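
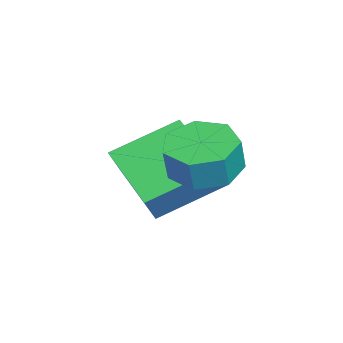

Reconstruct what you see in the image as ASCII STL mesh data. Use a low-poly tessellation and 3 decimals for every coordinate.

solid 
facet normal -0.257 0.089 -0.962
outer loop
vertex 4.705 -0.372 -2.922
vertex 3.773 -0.173 -2.655
vertex 4.523 0.458 -2.797
endloop
endfacet
facet normal 0.943 0.241 -0.229
outer loop
vertex 4.705 -0.372 -2.922
vertex 4.523 0.458 -2.797
vertex 4.979 -0.467 -1.892
endloop
endfacet
facet normal 0.943 0.241 -0.229
outer loop
vertex 4.979 -0.467 -1.892
vertex 4.523 0.458 -2.797
vertex 4.797 0.363 -1.767
endloop
endfacet
facet normal 0.257 -0.089 0.962
outer loop
vertex 4.979 -0.467 -1.892
vertex 4.797 0.363 -1.767
vertex 4.047 -0.267 -1.625
endloop
endfacet
facet normal -0.257 0.089 -0.962
outer loop
vertex 4.523 0.458 -2.797
vertex 3.773 -0.173 -2.655
vertex 3.776 0.813 -2.565
endloop
endfacet
facet normal 0.422 0.906 -0.029
outer loop
vertex 4.523 0.458 -2.797
vertex 3.776 0.813 -2.565
vertex 4.797 0.363 -1.767
endloop
endfacet
facet normal 0.422 0.906 -0.029
outer loop
vertex 4.797 0.363 -1.767
vertex 3.776 0.813 -2.565
vertex 4.05 0.718 -1.535
endloop
endfacet
facet normal 0.257 -0.089 0.962
outer loop
vertex 4.797 0.363 -1.767
vertex 4.05 0.718 -1.535
vertex 4.047 -0.267 -1.625
endloop
endfacet
facet normal -0.256 0.089 -0.963
outer loop
vertex 3.776 0.813 -2.565
vertex 3.773 -0.173 -2.655
vertex 3.026 0.426 -2.401
endloop
endfacet
facet normal -0.416 0.889 0.193
outer loop
vertex 3.776 0.813 -2.565
vertex 3.026 0.426 -2.401
vertex 4.05 0.718 -1.535
endloop
endfacet
facet normal -0.417 0.888 0.193
outer loop
vertex 4.05 0.718 -1.535
vertex 3.026 0.426 -2.401
vertex 3.301 0.331 -1.371
endloop
endfacet
facet normal 0.257 -0.089 0.962
outer loop
vertex 4.05 0.718 -1.535
vertex 3.301 0.331 -1.371
vertex 4.047 -0.267 -1.625
endloop
endfacet
facet normal -0.257 0.088 -0.963
outer loop
vertex 3.026 0.426 -2.401
vertex 3.773 -0.173 -2.655
vertex 2.839 -0.412 -2.428
endloop
endfacet
facet normal -0.942 0.201 0.270
outer loop
vertex 3.026 0.426 -2.401
vertex 2.839 -0.412 -2.428
vertex 3.301 0.331 -1.371
endloop
endfacet
facet normal -0.942 0.201 0.270
outer loop
vertex 3.301 0.331 -1.371
vertex 2.839 -0.412 -2.428
vertex 3.114 -0.507 -1.398
endloop
endfacet
facet normal 0.257 -0.088 0.962
outer loop
vertex 3.301 0.331 -1.371
vertex 3.114 -0.507 -1.398
vertex 4.047 -0.267 -1.625
endloop
endfacet
facet normal -0.257 0.088 -0.962
outer loop
vertex 2.839 -0.412 -2.428
vertex 3.773 -0.173 -2.655
vertex 3.355 -1.07 -2.626
endloop
endfacet
facet normal -0.757 -0.637 0.143
outer loop
vertex 2.839 -0.412 -2.428
vertex 3.355 -1.07 -2.626
vertex 3.114 -0.507 -1.398
endloop
endfacet
facet normal -0.757 -0.637 0.143
outer loop
vertex 3.114 -0.507 -1.398
vertex 3.355 -1.07 -2.626
vertex 3.629 -1.164 -1.596
endloop
endfacet
facet normal 0.257 -0.089 0.962
outer loop
vertex 3.114 -0.507 -1.398
vertex 3.629 -1.164 -1.596
vertex 4.047 -0.267 -1.625
endloop
endfacet
facet normal -0.257 0.089 -0.962
outer loop
vertex 3.355 -1.07 -2.626
vertex 3.773 -0.173 -2.655
vertex 4.185 -1.052 -2.846
endloop
endfacet
facet normal -0.002 -0.996 -0.090
outer loop
vertex 3.355 -1.07 -2.626
vertex 4.185 -1.052 -2.846
vertex 3.629 -1.164 -1.596
endloop
endfacet
facet normal -0.004 -0.996 -0.091
outer loop
vertex 3.629 -1.164 -1.596
vertex 4.185 -1.052 -2.846
vertex 4.46 -1.147 -1.816
endloop
endfacet
facet normal 0.257 -0.088 0.962
outer loop
vertex 3.629 -1.164 -1.596
vertex 4.46 -1.147 -1.816
vertex 4.047 -0.267 -1.625
endloop
endfacet
facet normal -0.257 0.089 -0.962
outer loop
vertex 4.185 -1.052 -2.846
vertex 3.773 -0.173 -2.655
vertex 4.705 -0.372 -2.922
endloop
endfacet
facet normal 0.754 -0.605 -0.257
outer loop
vertex 4.185 -1.052 -2.846
vertex 4.705 -0.372 -2.922
vertex 4.46 -1.147 -1.816
endloop
endfacet
facet normal 0.754 -0.604 -0.256
outer loop
vertex 4.46 -1.147 -1.816
vertex 4.705 -0.372 -2.922
vertex 4.979 -0.467 -1.892
endloop
endfacet
facet normal 0.257 -0.088 0.962
outer loop
vertex 4.46 -1.147 -1.816
vertex 4.979 -0.467 -1.892
vertex 4.047 -0.267 -1.625
endloop
endfacet
facet normal -0.581 0.141 -0.802
outer loop
vertex 1.544 -2.612 -4.202
vertex 0.753 -0.854 -3.32
vertex 3.034 -1.498 -5.086
endloop
endfacet
facet normal 0.373 -0.829 -0.417
outer loop
vertex 3.807 -1.686 -4.02
vertex 1.544 -2.612 -4.202
vertex 3.034 -1.498 -5.086
endloop
endfacet
facet normal -0.581 0.141 -0.802
outer loop
vertex 3.034 -1.498 -5.086
vertex 0.753 -0.854 -3.32
vertex 2.243 0.26 -4.204
endloop
endfacet
facet normal 0.723 0.541 -0.429
outer loop
vertex 2.243 0.26 -4.204
vertex 3.807 -1.686 -4.02
vertex 3.034 -1.498 -5.086
endloop
endfacet
facet normal -0.723 -0.541 0.429
outer loop
vertex 1.544 -2.612 -4.202
vertex 1.526 -1.042 -2.254
vertex 0.753 -0.854 -3.32
endloop
endfacet
facet normal 0.373 -0.829 -0.417
outer loop
vertex 2.317 -2.8 -3.136
vertex 1.544 -2.612 -4.202
vertex 3.807 -1.686 -4.02
endloop
endfacet
facet normal -0.723 -0.541 0.429
outer loop
vertex 2.317 -2.8 -3.136
vertex 1.526 -1.042 -2.254
vertex 1.544 -2.612 -4.202
endloop
endfacet
facet normal -0.373 0.829 0.417
outer loop
vertex 0.753 -0.854 -3.32
vertex 1.526 -1.042 -2.254
vertex 2.243 0.26 -4.204
endloop
endfacet
facet normal 0.723 0.541 -0.429
outer loop
vertex 3.016 0.072 -3.138
vertex 3.807 -1.686 -4.02
vertex 2.243 0.26 -4.204
endloop
endfacet
facet normal -0.373 0.829 0.417
outer loop
vertex 2.243 0.26 -4.204
vertex 1.526 -1.042 -2.254
vertex 3.016 0.072 -3.138
endloop
endfacet
facet normal 0.581 -0.141 0.802
outer loop
vertex 3.016 0.072 -3.138
vertex 2.317 -2.8 -3.136
vertex 3.807 -1.686 -4.02
endloop
endfacet
facet normal 0.581 -0.141 0.802
outer loop
vertex 1.526 -1.042 -2.254
vertex 2.317 -2.8 -3.136
vertex 3.016 0.072 -3.138
endloop
endfacet

endsolid


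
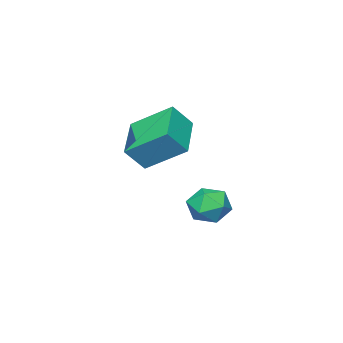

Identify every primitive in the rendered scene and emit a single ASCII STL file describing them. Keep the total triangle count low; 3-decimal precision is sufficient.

solid 
facet normal -0.582 0.293 -0.758
outer loop
vertex 2.527 -1.146 0.246
vertex 3.976 -0.082 -0.456
vertex 3.1 -2.584 -0.749
endloop
endfacet
facet normal -0.751 -0.551 0.364
outer loop
vertex 3.764 -2.918 0.116
vertex 2.527 -1.146 0.246
vertex 3.1 -2.584 -0.749
endloop
endfacet
facet normal -0.582 0.293 -0.758
outer loop
vertex 3.1 -2.584 -0.749
vertex 3.976 -0.082 -0.456
vertex 4.549 -1.52 -1.451
endloop
endfacet
facet normal 0.312 -0.781 -0.541
outer loop
vertex 4.549 -1.52 -1.451
vertex 3.764 -2.918 0.116
vertex 3.1 -2.584 -0.749
endloop
endfacet
facet normal -0.312 0.781 0.541
outer loop
vertex 2.527 -1.146 0.246
vertex 4.64 -0.416 0.409
vertex 3.976 -0.082 -0.456
endloop
endfacet
facet normal -0.751 -0.551 0.364
outer loop
vertex 3.191 -1.48 1.111
vertex 2.527 -1.146 0.246
vertex 3.764 -2.918 0.116
endloop
endfacet
facet normal -0.312 0.781 0.541
outer loop
vertex 3.191 -1.48 1.111
vertex 4.64 -0.416 0.409
vertex 2.527 -1.146 0.246
endloop
endfacet
facet normal 0.751 0.551 -0.364
outer loop
vertex 3.976 -0.082 -0.456
vertex 4.64 -0.416 0.409
vertex 4.549 -1.52 -1.451
endloop
endfacet
facet normal 0.312 -0.781 -0.541
outer loop
vertex 5.213 -1.854 -0.586
vertex 3.764 -2.918 0.116
vertex 4.549 -1.52 -1.451
endloop
endfacet
facet normal 0.751 0.551 -0.364
outer loop
vertex 4.549 -1.52 -1.451
vertex 4.64 -0.416 0.409
vertex 5.213 -1.854 -0.586
endloop
endfacet
facet normal 0.582 -0.293 0.758
outer loop
vertex 5.213 -1.854 -0.586
vertex 3.191 -1.48 1.111
vertex 3.764 -2.918 0.116
endloop
endfacet
facet normal 0.582 -0.293 0.758
outer loop
vertex 4.64 -0.416 0.409
vertex 3.191 -1.48 1.111
vertex 5.213 -1.854 -0.586
endloop
endfacet
facet normal -0.429 0.851 0.304
outer loop
vertex 0.999 -0.628 -4.163
vertex 1.143 -0.859 -3.312
vertex 1.759 -0.389 -3.758
endloop
endfacet
facet normal -0.117 0.936 -0.332
outer loop
vertex 0.999 -0.628 -4.163
vertex 1.759 -0.389 -3.758
vertex 1.776 -0.686 -4.601
endloop
endfacet
facet normal -0.407 0.468 -0.784
outer loop
vertex 0.999 -0.628 -4.163
vertex 1.776 -0.686 -4.601
vertex 1.17 -1.339 -4.676
endloop
endfacet
facet normal -0.899 0.093 -0.428
outer loop
vertex 0.999 -0.628 -4.163
vertex 1.17 -1.339 -4.676
vertex 0.779 -1.446 -3.879
endloop
endfacet
facet normal -0.912 0.330 0.244
outer loop
vertex 0.999 -0.628 -4.163
vertex 0.779 -1.446 -3.879
vertex 1.143 -0.859 -3.312
endloop
endfacet
facet normal 0.575 0.775 -0.262
outer loop
vertex 1.776 -0.686 -4.601
vertex 1.759 -0.389 -3.758
vertex 2.401 -0.954 -4.021
endloop
endfacet
facet normal 0.070 0.637 0.768
outer loop
vertex 1.759 -0.389 -3.758
vertex 1.143 -0.859 -3.312
vertex 2.01 -1.061 -3.224
endloop
endfacet
facet normal -0.712 -0.207 0.671
outer loop
vertex 1.143 -0.859 -3.312
vertex 0.779 -1.446 -3.879
vertex 1.404 -1.714 -3.299
endloop
endfacet
facet normal -0.691 -0.590 -0.418
outer loop
vertex 0.779 -1.446 -3.879
vertex 1.17 -1.339 -4.676
vertex 1.421 -2.011 -4.142
endloop
endfacet
facet normal 0.105 0.017 -0.994
outer loop
vertex 1.17 -1.339 -4.676
vertex 1.776 -0.686 -4.601
vertex 2.037 -1.541 -4.588
endloop
endfacet
facet normal 0.899 -0.093 0.428
outer loop
vertex 2.181 -1.772 -3.737
vertex 2.401 -0.954 -4.021
vertex 2.01 -1.061 -3.224
endloop
endfacet
facet normal 0.407 -0.468 0.784
outer loop
vertex 2.181 -1.772 -3.737
vertex 2.01 -1.061 -3.224
vertex 1.404 -1.714 -3.299
endloop
endfacet
facet normal 0.117 -0.936 0.332
outer loop
vertex 2.181 -1.772 -3.737
vertex 1.404 -1.714 -3.299
vertex 1.421 -2.011 -4.142
endloop
endfacet
facet normal 0.429 -0.851 -0.304
outer loop
vertex 2.181 -1.772 -3.737
vertex 1.421 -2.011 -4.142
vertex 2.037 -1.541 -4.588
endloop
endfacet
facet normal 0.912 -0.330 -0.244
outer loop
vertex 2.181 -1.772 -3.737
vertex 2.037 -1.541 -4.588
vertex 2.401 -0.954 -4.021
endloop
endfacet
facet normal 0.691 0.590 0.418
outer loop
vertex 2.01 -1.061 -3.224
vertex 2.401 -0.954 -4.021
vertex 1.759 -0.389 -3.758
endloop
endfacet
facet normal -0.105 -0.017 0.994
outer loop
vertex 1.404 -1.714 -3.299
vertex 2.01 -1.061 -3.224
vertex 1.143 -0.859 -3.312
endloop
endfacet
facet normal -0.575 -0.775 0.262
outer loop
vertex 1.421 -2.011 -4.142
vertex 1.404 -1.714 -3.299
vertex 0.779 -1.446 -3.879
endloop
endfacet
facet normal -0.070 -0.637 -0.768
outer loop
vertex 2.037 -1.541 -4.588
vertex 1.421 -2.011 -4.142
vertex 1.17 -1.339 -4.676
endloop
endfacet
facet normal 0.712 0.207 -0.671
outer loop
vertex 2.401 -0.954 -4.021
vertex 2.037 -1.541 -4.588
vertex 1.776 -0.686 -4.601
endloop
endfacet

endsolid


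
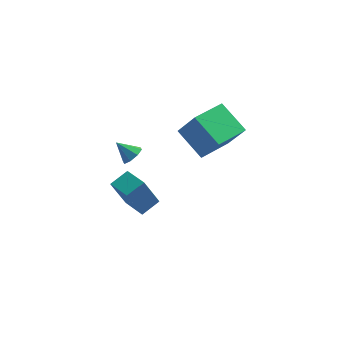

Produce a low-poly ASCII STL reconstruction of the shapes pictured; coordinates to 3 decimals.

solid 
facet normal -0.466 0.292 -0.835
outer loop
vertex 1.179 3.308 2.844
vertex 2.473 4.929 2.689
vertex 2.462 2.178 1.732
endloop
endfacet
facet normal -0.622 -0.780 0.075
outer loop
vertex 3.367 1.611 3.351
vertex 1.179 3.308 2.844
vertex 2.462 2.178 1.732
endloop
endfacet
facet normal -0.467 0.292 -0.835
outer loop
vertex 2.462 2.178 1.732
vertex 2.473 4.929 2.689
vertex 3.756 3.799 1.576
endloop
endfacet
facet normal 0.629 -0.554 -0.546
outer loop
vertex 3.756 3.799 1.576
vertex 3.367 1.611 3.351
vertex 2.462 2.178 1.732
endloop
endfacet
facet normal -0.629 0.554 0.546
outer loop
vertex 1.179 3.308 2.844
vertex 3.378 4.362 4.308
vertex 2.473 4.929 2.689
endloop
endfacet
facet normal -0.622 -0.780 0.075
outer loop
vertex 2.084 2.741 4.464
vertex 1.179 3.308 2.844
vertex 3.367 1.611 3.351
endloop
endfacet
facet normal -0.629 0.554 0.545
outer loop
vertex 2.084 2.741 4.464
vertex 3.378 4.362 4.308
vertex 1.179 3.308 2.844
endloop
endfacet
facet normal 0.622 0.780 -0.075
outer loop
vertex 2.473 4.929 2.689
vertex 3.378 4.362 4.308
vertex 3.756 3.799 1.576
endloop
endfacet
facet normal 0.629 -0.554 -0.545
outer loop
vertex 4.661 3.232 3.196
vertex 3.367 1.611 3.351
vertex 3.756 3.799 1.576
endloop
endfacet
facet normal 0.622 0.780 -0.075
outer loop
vertex 3.756 3.799 1.576
vertex 3.378 4.362 4.308
vertex 4.661 3.232 3.196
endloop
endfacet
facet normal 0.466 -0.293 0.835
outer loop
vertex 4.661 3.232 3.196
vertex 2.084 2.741 4.464
vertex 3.367 1.611 3.351
endloop
endfacet
facet normal 0.466 -0.292 0.835
outer loop
vertex 3.378 4.362 4.308
vertex 2.084 2.741 4.464
vertex 4.661 3.232 3.196
endloop
endfacet
facet normal -0.686 -0.616 -0.387
outer loop
vertex -1.438 2.709 -2.163
vertex -2.432 3.946 -2.37
vertex -0.672 3.016 -4.007
endloop
endfacet
facet normal 0.621 -0.773 0.129
outer loop
vertex 0.172 3.774 -3.53
vertex -1.438 2.709 -2.163
vertex -0.672 3.016 -4.007
endloop
endfacet
facet normal -0.686 -0.616 -0.387
outer loop
vertex -0.672 3.016 -4.007
vertex -2.432 3.946 -2.37
vertex -1.666 4.253 -4.214
endloop
endfacet
facet normal 0.379 0.152 -0.913
outer loop
vertex -1.666 4.253 -4.214
vertex 0.172 3.774 -3.53
vertex -0.672 3.016 -4.007
endloop
endfacet
facet normal -0.379 -0.152 0.913
outer loop
vertex -1.438 2.709 -2.163
vertex -1.588 4.704 -1.893
vertex -2.432 3.946 -2.37
endloop
endfacet
facet normal 0.621 -0.773 0.129
outer loop
vertex -0.594 3.467 -1.686
vertex -1.438 2.709 -2.163
vertex 0.172 3.774 -3.53
endloop
endfacet
facet normal -0.379 -0.152 0.913
outer loop
vertex -0.594 3.467 -1.686
vertex -1.588 4.704 -1.893
vertex -1.438 2.709 -2.163
endloop
endfacet
facet normal -0.621 0.773 -0.129
outer loop
vertex -2.432 3.946 -2.37
vertex -1.588 4.704 -1.893
vertex -1.666 4.253 -4.214
endloop
endfacet
facet normal 0.379 0.152 -0.913
outer loop
vertex -0.822 5.011 -3.737
vertex 0.172 3.774 -3.53
vertex -1.666 4.253 -4.214
endloop
endfacet
facet normal -0.621 0.773 -0.129
outer loop
vertex -1.666 4.253 -4.214
vertex -1.588 4.704 -1.893
vertex -0.822 5.011 -3.737
endloop
endfacet
facet normal 0.686 0.616 0.387
outer loop
vertex -0.822 5.011 -3.737
vertex -0.594 3.467 -1.686
vertex 0.172 3.774 -3.53
endloop
endfacet
facet normal 0.686 0.616 0.387
outer loop
vertex -1.588 4.704 -1.893
vertex -0.594 3.467 -1.686
vertex -0.822 5.011 -3.737
endloop
endfacet
facet normal 0.707 -0.189 -0.682
outer loop
vertex -0.537 1.785 2.566
vertex -1.009 1.718 2.095
vertex -0.645 2.228 2.331
endloop
endfacet
facet normal 0.272 0.502 0.821
outer loop
vertex -0.537 1.785 2.566
vertex -0.645 2.228 2.331
vertex -1.851 1.942 2.905
endloop
endfacet
facet normal 0.707 -0.189 -0.681
outer loop
vertex -0.645 2.228 2.331
vertex -1.009 1.718 2.095
vertex -0.966 2.372 1.958
endloop
endfacet
facet normal -0.035 0.922 0.386
outer loop
vertex -0.645 2.228 2.331
vertex -0.966 2.372 1.958
vertex -1.851 1.942 2.905
endloop
endfacet
facet normal 0.708 -0.189 -0.681
outer loop
vertex -0.966 2.372 1.958
vertex -1.009 1.718 2.095
vertex -1.312 2.132 1.665
endloop
endfacet
facet normal -0.513 0.853 -0.092
outer loop
vertex -0.966 2.372 1.958
vertex -1.312 2.132 1.665
vertex -1.851 1.942 2.905
endloop
endfacet
facet normal 0.708 -0.189 -0.681
outer loop
vertex -1.312 2.132 1.665
vertex -1.009 1.718 2.095
vertex -1.48 1.65 1.624
endloop
endfacet
facet normal -0.882 0.336 -0.332
outer loop
vertex -1.312 2.132 1.665
vertex -1.48 1.65 1.624
vertex -1.851 1.942 2.905
endloop
endfacet
facet normal 0.708 -0.190 -0.680
outer loop
vertex -1.48 1.65 1.624
vertex -1.009 1.718 2.095
vertex -1.373 1.207 1.859
endloop
endfacet
facet normal -0.925 -0.326 -0.194
outer loop
vertex -1.48 1.65 1.624
vertex -1.373 1.207 1.859
vertex -1.851 1.942 2.905
endloop
endfacet
facet normal 0.707 -0.189 -0.681
outer loop
vertex -1.373 1.207 1.859
vertex -1.009 1.718 2.095
vertex -1.052 1.063 2.232
endloop
endfacet
facet normal -0.618 -0.748 0.243
outer loop
vertex -1.373 1.207 1.859
vertex -1.052 1.063 2.232
vertex -1.851 1.942 2.905
endloop
endfacet
facet normal 0.708 -0.189 -0.681
outer loop
vertex -1.052 1.063 2.232
vertex -1.009 1.718 2.095
vertex -0.706 1.303 2.525
endloop
endfacet
facet normal -0.140 -0.679 0.721
outer loop
vertex -1.052 1.063 2.232
vertex -0.706 1.303 2.525
vertex -1.851 1.942 2.905
endloop
endfacet
facet normal 0.707 -0.190 -0.681
outer loop
vertex -0.706 1.303 2.525
vertex -1.009 1.718 2.095
vertex -0.537 1.785 2.566
endloop
endfacet
facet normal 0.228 -0.162 0.960
outer loop
vertex -0.706 1.303 2.525
vertex -0.537 1.785 2.566
vertex -1.851 1.942 2.905
endloop
endfacet

endsolid


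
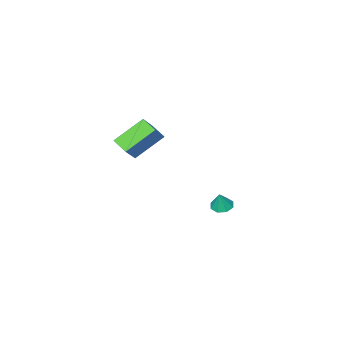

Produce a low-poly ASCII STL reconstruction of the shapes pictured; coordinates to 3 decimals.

solid 
facet normal -0.636 -0.294 -0.713
outer loop
vertex 1.405 -3.054 3.922
vertex 1.382 -2.058 3.532
vertex 3.017 -3.506 2.671
endloop
endfacet
facet normal 0.022 -0.931 0.364
outer loop
vertex 3.978 -3.062 3.748
vertex 1.405 -3.054 3.922
vertex 3.017 -3.506 2.671
endloop
endfacet
facet normal -0.636 -0.294 -0.713
outer loop
vertex 3.017 -3.506 2.671
vertex 1.382 -2.058 3.532
vertex 2.994 -2.51 2.281
endloop
endfacet
facet normal 0.771 -0.217 -0.599
outer loop
vertex 2.994 -2.51 2.281
vertex 3.978 -3.062 3.748
vertex 3.017 -3.506 2.671
endloop
endfacet
facet normal -0.771 0.217 0.599
outer loop
vertex 1.405 -3.054 3.922
vertex 2.343 -1.614 4.609
vertex 1.382 -2.058 3.532
endloop
endfacet
facet normal 0.022 -0.931 0.364
outer loop
vertex 2.366 -2.61 4.999
vertex 1.405 -3.054 3.922
vertex 3.978 -3.062 3.748
endloop
endfacet
facet normal -0.771 0.217 0.599
outer loop
vertex 2.366 -2.61 4.999
vertex 2.343 -1.614 4.609
vertex 1.405 -3.054 3.922
endloop
endfacet
facet normal -0.022 0.931 -0.364
outer loop
vertex 1.382 -2.058 3.532
vertex 2.343 -1.614 4.609
vertex 2.994 -2.51 2.281
endloop
endfacet
facet normal 0.771 -0.217 -0.599
outer loop
vertex 3.955 -2.066 3.358
vertex 3.978 -3.062 3.748
vertex 2.994 -2.51 2.281
endloop
endfacet
facet normal -0.022 0.931 -0.364
outer loop
vertex 2.994 -2.51 2.281
vertex 2.343 -1.614 4.609
vertex 3.955 -2.066 3.358
endloop
endfacet
facet normal 0.636 0.294 0.713
outer loop
vertex 3.955 -2.066 3.358
vertex 2.366 -2.61 4.999
vertex 3.978 -3.062 3.748
endloop
endfacet
facet normal 0.636 0.294 0.713
outer loop
vertex 2.343 -1.614 4.609
vertex 2.366 -2.61 4.999
vertex 3.955 -2.066 3.358
endloop
endfacet
facet normal -0.290 -0.140 -0.947
outer loop
vertex -2.409 -2.138 -4.038
vertex -2.988 -2.422 -3.819
vertex -2.79 -1.789 -3.973
endloop
endfacet
facet normal 0.681 0.708 0.190
outer loop
vertex -2.409 -2.138 -4.038
vertex -2.79 -1.789 -3.973
vertex -2.652 -2.258 -2.721
endloop
endfacet
facet normal -0.287 -0.141 -0.947
outer loop
vertex -2.79 -1.789 -3.973
vertex -2.988 -2.422 -3.819
vertex -3.287 -1.811 -3.819
endloop
endfacet
facet normal 0.065 0.937 0.344
outer loop
vertex -2.79 -1.789 -3.973
vertex -3.287 -1.811 -3.819
vertex -2.652 -2.258 -2.721
endloop
endfacet
facet normal -0.290 -0.142 -0.947
outer loop
vertex -3.287 -1.811 -3.819
vertex -2.988 -2.422 -3.819
vertex -3.608 -2.19 -3.664
endloop
endfacet
facet normal -0.505 0.657 0.560
outer loop
vertex -3.287 -1.811 -3.819
vertex -3.608 -2.19 -3.664
vertex -2.652 -2.258 -2.721
endloop
endfacet
facet normal -0.289 -0.139 -0.947
outer loop
vertex -3.608 -2.19 -3.664
vertex -2.988 -2.422 -3.819
vertex -3.566 -2.705 -3.601
endloop
endfacet
facet normal -0.701 0.030 0.713
outer loop
vertex -3.608 -2.19 -3.664
vertex -3.566 -2.705 -3.601
vertex -2.652 -2.258 -2.721
endloop
endfacet
facet normal -0.288 -0.141 -0.947
outer loop
vertex -3.566 -2.705 -3.601
vertex -2.988 -2.422 -3.819
vertex -3.185 -3.054 -3.665
endloop
endfacet
facet normal -0.405 -0.573 0.712
outer loop
vertex -3.566 -2.705 -3.601
vertex -3.185 -3.054 -3.665
vertex -2.652 -2.258 -2.721
endloop
endfacet
facet normal -0.289 -0.141 -0.947
outer loop
vertex -3.185 -3.054 -3.665
vertex -2.988 -2.422 -3.819
vertex -2.688 -3.032 -3.82
endloop
endfacet
facet normal 0.210 -0.803 0.558
outer loop
vertex -3.185 -3.054 -3.665
vertex -2.688 -3.032 -3.82
vertex -2.652 -2.258 -2.721
endloop
endfacet
facet normal -0.289 -0.140 -0.947
outer loop
vertex -2.688 -3.032 -3.82
vertex -2.988 -2.422 -3.819
vertex -2.367 -2.653 -3.974
endloop
endfacet
facet normal 0.781 -0.522 0.342
outer loop
vertex -2.688 -3.032 -3.82
vertex -2.367 -2.653 -3.974
vertex -2.652 -2.258 -2.721
endloop
endfacet
facet normal -0.289 -0.141 -0.947
outer loop
vertex -2.367 -2.653 -3.974
vertex -2.988 -2.422 -3.819
vertex -2.409 -2.138 -4.038
endloop
endfacet
facet normal 0.976 0.103 0.190
outer loop
vertex -2.367 -2.653 -3.974
vertex -2.409 -2.138 -4.038
vertex -2.652 -2.258 -2.721
endloop
endfacet

endsolid


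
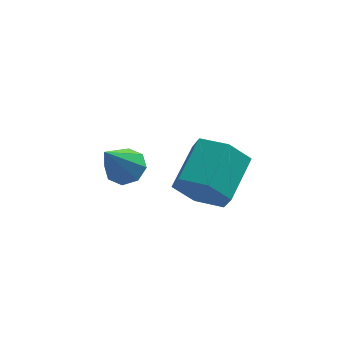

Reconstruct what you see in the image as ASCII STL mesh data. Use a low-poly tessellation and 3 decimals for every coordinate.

solid 
facet normal -0.434 -0.808 -0.399
outer loop
vertex 0.816 -1.255 1.791
vertex 0.075 -1.245 2.577
vertex -0.101 -0.699 1.662
endloop
endfacet
facet normal 0.302 0.287 -0.909
outer loop
vertex 0.816 -1.255 1.791
vertex -0.101 -0.699 1.662
vertex 1.605 0.216 2.517
endloop
endfacet
facet normal 0.302 0.287 -0.909
outer loop
vertex 1.605 0.216 2.517
vertex -0.101 -0.699 1.662
vertex 0.689 0.772 2.388
endloop
endfacet
facet normal 0.434 0.808 0.399
outer loop
vertex 1.605 0.216 2.517
vertex 0.689 0.772 2.388
vertex 0.865 0.225 3.303
endloop
endfacet
facet normal -0.434 -0.808 -0.399
outer loop
vertex -0.101 -0.699 1.662
vertex 0.075 -1.245 2.577
vertex -0.842 -0.689 2.448
endloop
endfacet
facet normal -0.584 0.589 -0.558
outer loop
vertex -0.101 -0.699 1.662
vertex -0.842 -0.689 2.448
vertex 0.689 0.772 2.388
endloop
endfacet
facet normal -0.584 0.589 -0.558
outer loop
vertex 0.689 0.772 2.388
vertex -0.842 -0.689 2.448
vertex -0.052 0.781 3.174
endloop
endfacet
facet normal 0.434 0.808 0.399
outer loop
vertex 0.689 0.772 2.388
vertex -0.052 0.781 3.174
vertex 0.865 0.225 3.303
endloop
endfacet
facet normal -0.434 -0.808 -0.399
outer loop
vertex -0.842 -0.689 2.448
vertex 0.075 -1.245 2.577
vertex -0.665 -1.236 3.363
endloop
endfacet
facet normal -0.886 0.302 0.352
outer loop
vertex -0.842 -0.689 2.448
vertex -0.665 -1.236 3.363
vertex -0.052 0.781 3.174
endloop
endfacet
facet normal -0.886 0.302 0.351
outer loop
vertex -0.052 0.781 3.174
vertex -0.665 -1.236 3.363
vertex 0.124 0.235 4.089
endloop
endfacet
facet normal 0.434 0.808 0.399
outer loop
vertex -0.052 0.781 3.174
vertex 0.124 0.235 4.089
vertex 0.865 0.225 3.303
endloop
endfacet
facet normal -0.434 -0.808 -0.399
outer loop
vertex -0.665 -1.236 3.363
vertex 0.075 -1.245 2.577
vertex 0.251 -1.792 3.492
endloop
endfacet
facet normal -0.302 -0.287 0.909
outer loop
vertex -0.665 -1.236 3.363
vertex 0.251 -1.792 3.492
vertex 0.124 0.235 4.089
endloop
endfacet
facet normal -0.302 -0.287 0.909
outer loop
vertex 0.124 0.235 4.089
vertex 0.251 -1.792 3.492
vertex 1.041 -0.321 4.218
endloop
endfacet
facet normal 0.434 0.808 0.399
outer loop
vertex 0.124 0.235 4.089
vertex 1.041 -0.321 4.218
vertex 0.865 0.225 3.303
endloop
endfacet
facet normal -0.434 -0.808 -0.399
outer loop
vertex 0.251 -1.792 3.492
vertex 0.075 -1.245 2.577
vertex 0.992 -1.801 2.706
endloop
endfacet
facet normal 0.585 -0.589 0.558
outer loop
vertex 0.251 -1.792 3.492
vertex 0.992 -1.801 2.706
vertex 1.041 -0.321 4.218
endloop
endfacet
facet normal 0.584 -0.589 0.558
outer loop
vertex 1.041 -0.321 4.218
vertex 0.992 -1.801 2.706
vertex 1.782 -0.331 3.432
endloop
endfacet
facet normal 0.434 0.808 0.399
outer loop
vertex 1.041 -0.321 4.218
vertex 1.782 -0.331 3.432
vertex 0.865 0.225 3.303
endloop
endfacet
facet normal -0.434 -0.808 -0.399
outer loop
vertex 0.992 -1.801 2.706
vertex 0.075 -1.245 2.577
vertex 0.816 -1.255 1.791
endloop
endfacet
facet normal 0.886 -0.303 -0.351
outer loop
vertex 0.992 -1.801 2.706
vertex 0.816 -1.255 1.791
vertex 1.782 -0.331 3.432
endloop
endfacet
facet normal 0.886 -0.302 -0.352
outer loop
vertex 1.782 -0.331 3.432
vertex 0.816 -1.255 1.791
vertex 1.605 0.216 2.517
endloop
endfacet
facet normal 0.434 0.808 0.399
outer loop
vertex 1.782 -0.331 3.432
vertex 1.605 0.216 2.517
vertex 0.865 0.225 3.303
endloop
endfacet
facet normal 0.347 0.451 -0.822
outer loop
vertex -1.472 2.882 0.179
vertex -2.198 3.151 0.02
vertex -1.579 3.422 0.43
endloop
endfacet
facet normal 0.759 -0.145 0.635
outer loop
vertex -1.472 2.882 0.179
vertex -1.579 3.422 0.43
vertex -2.942 2.189 1.78
endloop
endfacet
facet normal 0.348 0.450 -0.823
outer loop
vertex -1.579 3.422 0.43
vertex -2.198 3.151 0.02
vertex -2.048 3.803 0.44
endloop
endfacet
facet normal 0.386 0.454 0.804
outer loop
vertex -1.579 3.422 0.43
vertex -2.048 3.803 0.44
vertex -2.942 2.189 1.78
endloop
endfacet
facet normal 0.349 0.449 -0.822
outer loop
vertex -2.048 3.803 0.44
vertex -2.198 3.151 0.02
vertex -2.604 3.803 0.204
endloop
endfacet
facet normal -0.279 0.700 0.657
outer loop
vertex -2.048 3.803 0.44
vertex -2.604 3.803 0.204
vertex -2.942 2.189 1.78
endloop
endfacet
facet normal 0.348 0.449 -0.823
outer loop
vertex -2.604 3.803 0.204
vertex -2.198 3.151 0.02
vertex -2.923 3.421 -0.139
endloop
endfacet
facet normal -0.846 0.453 0.282
outer loop
vertex -2.604 3.803 0.204
vertex -2.923 3.421 -0.139
vertex -2.942 2.189 1.78
endloop
endfacet
facet normal 0.348 0.450 -0.822
outer loop
vertex -2.923 3.421 -0.139
vertex -2.198 3.151 0.02
vertex -2.817 2.881 -0.39
endloop
endfacet
facet normal -0.984 -0.145 -0.103
outer loop
vertex -2.923 3.421 -0.139
vertex -2.817 2.881 -0.39
vertex -2.942 2.189 1.78
endloop
endfacet
facet normal 0.348 0.450 -0.822
outer loop
vertex -2.817 2.881 -0.39
vertex -2.198 3.151 0.02
vertex -2.348 2.5 -0.4
endloop
endfacet
facet normal -0.610 -0.744 -0.272
outer loop
vertex -2.817 2.881 -0.39
vertex -2.348 2.5 -0.4
vertex -2.942 2.189 1.78
endloop
endfacet
facet normal 0.347 0.451 -0.822
outer loop
vertex -2.348 2.5 -0.4
vertex -2.198 3.151 0.02
vertex -1.791 2.5 -0.165
endloop
endfacet
facet normal 0.053 -0.990 -0.127
outer loop
vertex -2.348 2.5 -0.4
vertex -1.791 2.5 -0.165
vertex -2.942 2.189 1.78
endloop
endfacet
facet normal 0.347 0.451 -0.822
outer loop
vertex -1.791 2.5 -0.165
vertex -2.198 3.151 0.02
vertex -1.472 2.882 0.179
endloop
endfacet
facet normal 0.621 -0.743 0.249
outer loop
vertex -1.791 2.5 -0.165
vertex -1.472 2.882 0.179
vertex -2.942 2.189 1.78
endloop
endfacet

endsolid


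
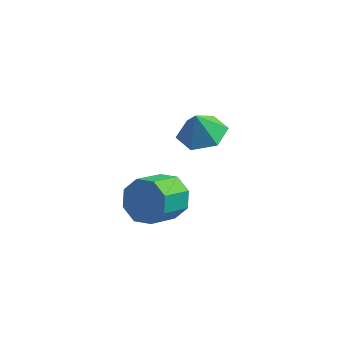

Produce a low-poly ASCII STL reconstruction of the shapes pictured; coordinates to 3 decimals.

solid 
facet normal 0.197 0.117 -0.973
outer loop
vertex 0.941 3.279 -2.572
vertex 0.2 3.916 -2.645
vertex 1.1 4.234 -2.425
endloop
endfacet
facet normal 0.652 -0.220 0.725
outer loop
vertex 0.941 3.279 -2.572
vertex 1.1 4.234 -2.425
vertex -0.02 3.784 -1.555
endloop
endfacet
facet normal 0.197 0.117 -0.973
outer loop
vertex 1.1 4.234 -2.425
vertex 0.2 3.916 -2.645
vertex 0.359 4.871 -2.498
endloop
endfacet
facet normal 0.379 0.528 0.760
outer loop
vertex 1.1 4.234 -2.425
vertex 0.359 4.871 -2.498
vertex -0.02 3.784 -1.555
endloop
endfacet
facet normal 0.198 0.117 -0.973
outer loop
vertex 0.359 4.871 -2.498
vertex 0.2 3.916 -2.645
vertex -0.541 4.553 -2.719
endloop
endfacet
facet normal -0.392 0.677 0.623
outer loop
vertex 0.359 4.871 -2.498
vertex -0.541 4.553 -2.719
vertex -0.02 3.784 -1.555
endloop
endfacet
facet normal 0.198 0.117 -0.973
outer loop
vertex -0.541 4.553 -2.719
vertex 0.2 3.916 -2.645
vertex -0.7 3.597 -2.866
endloop
endfacet
facet normal -0.889 0.079 0.450
outer loop
vertex -0.541 4.553 -2.719
vertex -0.7 3.597 -2.866
vertex -0.02 3.784 -1.555
endloop
endfacet
facet normal 0.198 0.117 -0.973
outer loop
vertex -0.7 3.597 -2.866
vertex 0.2 3.916 -2.645
vertex 0.041 2.96 -2.792
endloop
endfacet
facet normal -0.617 -0.669 0.415
outer loop
vertex -0.7 3.597 -2.866
vertex 0.041 2.96 -2.792
vertex -0.02 3.784 -1.555
endloop
endfacet
facet normal 0.196 0.117 -0.973
outer loop
vertex 0.041 2.96 -2.792
vertex 0.2 3.916 -2.645
vertex 0.941 3.279 -2.572
endloop
endfacet
facet normal 0.155 -0.819 0.553
outer loop
vertex 0.041 2.96 -2.792
vertex 0.941 3.279 -2.572
vertex -0.02 3.784 -1.555
endloop
endfacet
facet normal 0.357 0.788 -0.501
outer loop
vertex 0.687 0.273 -3.344
vertex -0.15 0.676 -3.306
vertex 0.606 0.678 -2.765
endloop
endfacet
facet normal 0.928 -0.232 0.292
outer loop
vertex 0.687 0.273 -3.344
vertex 0.606 0.678 -2.765
vertex 0.168 -0.878 -2.612
endloop
endfacet
facet normal 0.927 -0.232 0.294
outer loop
vertex 0.168 -0.878 -2.612
vertex 0.606 0.678 -2.765
vertex 0.086 -0.473 -2.033
endloop
endfacet
facet normal -0.356 -0.789 0.501
outer loop
vertex 0.168 -0.878 -2.612
vertex 0.086 -0.473 -2.033
vertex -0.67 -0.476 -2.574
endloop
endfacet
facet normal 0.356 0.789 -0.501
outer loop
vertex 0.606 0.678 -2.765
vertex -0.15 0.676 -3.306
vertex 0.082 1.082 -2.502
endloop
endfacet
facet normal 0.576 0.237 0.782
outer loop
vertex 0.606 0.678 -2.765
vertex 0.082 1.082 -2.502
vertex 0.086 -0.473 -2.033
endloop
endfacet
facet normal 0.576 0.237 0.782
outer loop
vertex 0.086 -0.473 -2.033
vertex 0.082 1.082 -2.502
vertex -0.438 -0.069 -1.77
endloop
endfacet
facet normal -0.356 -0.788 0.502
outer loop
vertex 0.086 -0.473 -2.033
vertex -0.438 -0.069 -1.77
vertex -0.67 -0.476 -2.574
endloop
endfacet
facet normal 0.357 0.788 -0.501
outer loop
vertex 0.082 1.082 -2.502
vertex -0.15 0.676 -3.306
vertex -0.578 1.248 -2.711
endloop
endfacet
facet normal -0.115 0.569 0.814
outer loop
vertex 0.082 1.082 -2.502
vertex -0.578 1.248 -2.711
vertex -0.438 -0.069 -1.77
endloop
endfacet
facet normal -0.115 0.569 0.814
outer loop
vertex -0.438 -0.069 -1.77
vertex -0.578 1.248 -2.711
vertex -1.098 0.096 -1.979
endloop
endfacet
facet normal -0.356 -0.788 0.502
outer loop
vertex -0.438 -0.069 -1.77
vertex -1.098 0.096 -1.979
vertex -0.67 -0.476 -2.574
endloop
endfacet
facet normal 0.355 0.788 -0.502
outer loop
vertex -0.578 1.248 -2.711
vertex -0.15 0.676 -3.306
vertex -0.988 1.078 -3.268
endloop
endfacet
facet normal -0.736 0.567 0.369
outer loop
vertex -0.578 1.248 -2.711
vertex -0.988 1.078 -3.268
vertex -1.098 0.096 -1.979
endloop
endfacet
facet normal -0.737 0.567 0.369
outer loop
vertex -1.098 0.096 -1.979
vertex -0.988 1.078 -3.268
vertex -1.507 -0.073 -2.536
endloop
endfacet
facet normal -0.357 -0.788 0.501
outer loop
vertex -1.098 0.096 -1.979
vertex -1.507 -0.073 -2.536
vertex -0.67 -0.476 -2.574
endloop
endfacet
facet normal 0.356 0.789 -0.501
outer loop
vertex -0.988 1.078 -3.268
vertex -0.15 0.676 -3.306
vertex -0.906 0.673 -3.847
endloop
endfacet
facet normal -0.928 0.232 -0.293
outer loop
vertex -0.988 1.078 -3.268
vertex -0.906 0.673 -3.847
vertex -1.507 -0.073 -2.536
endloop
endfacet
facet normal -0.927 0.233 -0.293
outer loop
vertex -1.507 -0.073 -2.536
vertex -0.906 0.673 -3.847
vertex -1.426 -0.478 -3.115
endloop
endfacet
facet normal -0.357 -0.788 0.501
outer loop
vertex -1.507 -0.073 -2.536
vertex -1.426 -0.478 -3.115
vertex -0.67 -0.476 -2.574
endloop
endfacet
facet normal 0.356 0.788 -0.502
outer loop
vertex -0.906 0.673 -3.847
vertex -0.15 0.676 -3.306
vertex -0.382 0.269 -4.11
endloop
endfacet
facet normal -0.576 -0.237 -0.782
outer loop
vertex -0.906 0.673 -3.847
vertex -0.382 0.269 -4.11
vertex -1.426 -0.478 -3.115
endloop
endfacet
facet normal -0.576 -0.237 -0.782
outer loop
vertex -1.426 -0.478 -3.115
vertex -0.382 0.269 -4.11
vertex -0.902 -0.882 -3.378
endloop
endfacet
facet normal -0.356 -0.789 0.501
outer loop
vertex -1.426 -0.478 -3.115
vertex -0.902 -0.882 -3.378
vertex -0.67 -0.476 -2.574
endloop
endfacet
facet normal 0.356 0.788 -0.502
outer loop
vertex -0.382 0.269 -4.11
vertex -0.15 0.676 -3.306
vertex 0.278 0.104 -3.901
endloop
endfacet
facet normal 0.115 -0.570 -0.814
outer loop
vertex -0.382 0.269 -4.11
vertex 0.278 0.104 -3.901
vertex -0.902 -0.882 -3.378
endloop
endfacet
facet normal 0.115 -0.569 -0.814
outer loop
vertex -0.902 -0.882 -3.378
vertex 0.278 0.104 -3.901
vertex -0.242 -1.048 -3.169
endloop
endfacet
facet normal -0.357 -0.788 0.501
outer loop
vertex -0.902 -0.882 -3.378
vertex -0.242 -1.048 -3.169
vertex -0.67 -0.476 -2.574
endloop
endfacet
facet normal 0.357 0.788 -0.501
outer loop
vertex 0.278 0.104 -3.901
vertex -0.15 0.676 -3.306
vertex 0.687 0.273 -3.344
endloop
endfacet
facet normal 0.737 -0.567 -0.369
outer loop
vertex 0.278 0.104 -3.901
vertex 0.687 0.273 -3.344
vertex -0.242 -1.048 -3.169
endloop
endfacet
facet normal 0.737 -0.567 -0.369
outer loop
vertex -0.242 -1.048 -3.169
vertex 0.687 0.273 -3.344
vertex 0.168 -0.878 -2.612
endloop
endfacet
facet normal -0.355 -0.788 0.502
outer loop
vertex -0.242 -1.048 -3.169
vertex 0.168 -0.878 -2.612
vertex -0.67 -0.476 -2.574
endloop
endfacet

endsolid


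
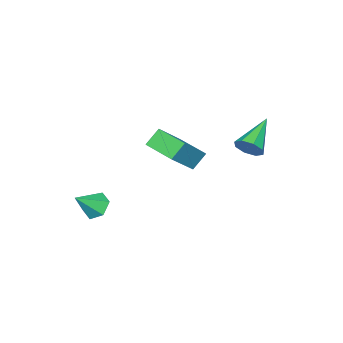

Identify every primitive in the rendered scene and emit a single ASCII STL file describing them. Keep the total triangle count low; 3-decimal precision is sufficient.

solid 
facet normal -0.715 0.235 -0.658
outer loop
vertex 1.018 -2.623 -2.43
vertex 0.439 -2.696 -1.827
vertex 0.81 -1.955 -1.966
endloop
endfacet
facet normal 0.894 0.408 -0.187
outer loop
vertex 1.018 -2.623 -2.43
vertex 0.81 -1.955 -1.966
vertex 1.561 -3.064 -0.793
endloop
endfacet
facet normal -0.715 0.235 -0.658
outer loop
vertex 0.81 -1.955 -1.966
vertex 0.439 -2.696 -1.827
vertex 0.23 -2.028 -1.362
endloop
endfacet
facet normal 0.402 0.780 0.480
outer loop
vertex 0.81 -1.955 -1.966
vertex 0.23 -2.028 -1.362
vertex 1.561 -3.064 -0.793
endloop
endfacet
facet normal -0.715 0.235 -0.659
outer loop
vertex 0.23 -2.028 -1.362
vertex 0.439 -2.696 -1.827
vertex -0.141 -2.768 -1.223
endloop
endfacet
facet normal -0.191 0.273 0.943
outer loop
vertex 0.23 -2.028 -1.362
vertex -0.141 -2.768 -1.223
vertex 1.561 -3.064 -0.793
endloop
endfacet
facet normal -0.715 0.235 -0.659
outer loop
vertex -0.141 -2.768 -1.223
vertex 0.439 -2.696 -1.827
vertex 0.068 -3.436 -1.688
endloop
endfacet
facet normal -0.292 -0.606 0.740
outer loop
vertex -0.141 -2.768 -1.223
vertex 0.068 -3.436 -1.688
vertex 1.561 -3.064 -0.793
endloop
endfacet
facet normal -0.715 0.235 -0.658
outer loop
vertex 0.068 -3.436 -1.688
vertex 0.439 -2.696 -1.827
vertex 0.647 -3.364 -2.292
endloop
endfacet
facet normal 0.199 -0.977 0.074
outer loop
vertex 0.068 -3.436 -1.688
vertex 0.647 -3.364 -2.292
vertex 1.561 -3.064 -0.793
endloop
endfacet
facet normal -0.715 0.235 -0.658
outer loop
vertex 0.647 -3.364 -2.292
vertex 0.439 -2.696 -1.827
vertex 1.018 -2.623 -2.43
endloop
endfacet
facet normal 0.793 -0.469 -0.389
outer loop
vertex 0.647 -3.364 -2.292
vertex 1.018 -2.623 -2.43
vertex 1.561 -3.064 -0.793
endloop
endfacet
facet normal -0.730 0.015 -0.683
outer loop
vertex -1.593 0.818 3.173
vertex -1.348 2.485 2.947
vertex -0.871 0.607 2.397
endloop
endfacet
facet normal -0.144 -0.981 0.133
outer loop
vertex 0.728 0.575 3.893
vertex -1.593 0.818 3.173
vertex -0.871 0.607 2.397
endloop
endfacet
facet normal -0.731 0.014 -0.683
outer loop
vertex -0.871 0.607 2.397
vertex -1.348 2.485 2.947
vertex -0.627 2.274 2.171
endloop
endfacet
facet normal 0.668 -0.195 -0.718
outer loop
vertex -0.627 2.274 2.171
vertex 0.728 0.575 3.893
vertex -0.871 0.607 2.397
endloop
endfacet
facet normal -0.668 0.196 0.718
outer loop
vertex -1.593 0.818 3.173
vertex 0.251 2.453 4.443
vertex -1.348 2.485 2.947
endloop
endfacet
facet normal -0.144 -0.981 0.133
outer loop
vertex 0.007 0.786 4.669
vertex -1.593 0.818 3.173
vertex 0.728 0.575 3.893
endloop
endfacet
facet normal -0.668 0.195 0.718
outer loop
vertex 0.007 0.786 4.669
vertex 0.251 2.453 4.443
vertex -1.593 0.818 3.173
endloop
endfacet
facet normal 0.144 0.981 -0.133
outer loop
vertex -1.348 2.485 2.947
vertex 0.251 2.453 4.443
vertex -0.627 2.274 2.171
endloop
endfacet
facet normal 0.668 -0.196 -0.718
outer loop
vertex 0.973 2.242 3.667
vertex 0.728 0.575 3.893
vertex -0.627 2.274 2.171
endloop
endfacet
facet normal 0.144 0.981 -0.133
outer loop
vertex -0.627 2.274 2.171
vertex 0.251 2.453 4.443
vertex 0.973 2.242 3.667
endloop
endfacet
facet normal 0.731 -0.015 0.683
outer loop
vertex 0.973 2.242 3.667
vertex 0.007 0.786 4.669
vertex 0.728 0.575 3.893
endloop
endfacet
facet normal 0.730 -0.014 0.683
outer loop
vertex 0.251 2.453 4.443
vertex 0.007 0.786 4.669
vertex 0.973 2.242 3.667
endloop
endfacet
facet normal 0.868 0.129 -0.480
outer loop
vertex -2.619 3.601 3.611
vertex -3.001 3.738 2.957
vertex -2.744 4.172 3.539
endloop
endfacet
facet normal 0.152 0.156 0.976
outer loop
vertex -2.619 3.601 3.611
vertex -2.744 4.172 3.539
vertex -4.859 3.462 3.983
endloop
endfacet
facet normal 0.868 0.130 -0.480
outer loop
vertex -2.744 4.172 3.539
vertex -3.001 3.738 2.957
vertex -3.02 4.489 3.126
endloop
endfacet
facet normal -0.115 0.750 0.652
outer loop
vertex -2.744 4.172 3.539
vertex -3.02 4.489 3.126
vertex -4.859 3.462 3.983
endloop
endfacet
facet normal 0.868 0.130 -0.480
outer loop
vertex -3.02 4.489 3.126
vertex -3.001 3.738 2.957
vertex -3.285 4.367 2.614
endloop
endfacet
facet normal -0.474 0.880 0.036
outer loop
vertex -3.02 4.489 3.126
vertex -3.285 4.367 2.614
vertex -4.859 3.462 3.983
endloop
endfacet
facet normal 0.867 0.130 -0.481
outer loop
vertex -3.285 4.367 2.614
vertex -3.001 3.738 2.957
vertex -3.384 3.876 2.303
endloop
endfacet
facet normal -0.717 0.470 -0.514
outer loop
vertex -3.285 4.367 2.614
vertex -3.384 3.876 2.303
vertex -4.859 3.462 3.983
endloop
endfacet
facet normal 0.867 0.129 -0.481
outer loop
vertex -3.384 3.876 2.303
vertex -3.001 3.738 2.957
vertex -3.259 3.305 2.375
endloop
endfacet
facet normal -0.700 -0.238 -0.673
outer loop
vertex -3.384 3.876 2.303
vertex -3.259 3.305 2.375
vertex -4.859 3.462 3.983
endloop
endfacet
facet normal 0.867 0.129 -0.480
outer loop
vertex -3.259 3.305 2.375
vertex -3.001 3.738 2.957
vertex -2.983 2.987 2.788
endloop
endfacet
facet normal -0.433 -0.831 -0.350
outer loop
vertex -3.259 3.305 2.375
vertex -2.983 2.987 2.788
vertex -4.859 3.462 3.983
endloop
endfacet
facet normal 0.868 0.129 -0.480
outer loop
vertex -2.983 2.987 2.788
vertex -3.001 3.738 2.957
vertex -2.718 3.11 3.3
endloop
endfacet
facet normal -0.072 -0.961 0.268
outer loop
vertex -2.983 2.987 2.788
vertex -2.718 3.11 3.3
vertex -4.859 3.462 3.983
endloop
endfacet
facet normal 0.868 0.129 -0.480
outer loop
vertex -2.718 3.11 3.3
vertex -3.001 3.738 2.957
vertex -2.619 3.601 3.611
endloop
endfacet
facet normal 0.170 -0.552 0.817
outer loop
vertex -2.718 3.11 3.3
vertex -2.619 3.601 3.611
vertex -4.859 3.462 3.983
endloop
endfacet

endsolid


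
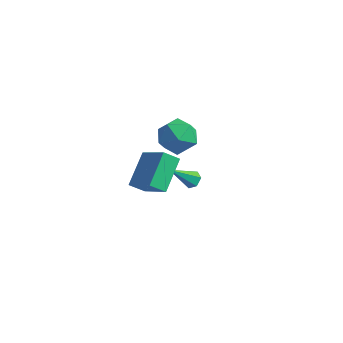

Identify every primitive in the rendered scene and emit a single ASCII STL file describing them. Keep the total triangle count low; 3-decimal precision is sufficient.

solid 
facet normal 0.435 0.566 -0.700
outer loop
vertex 1.106 3.103 -3.353
vertex 0.704 3.017 -3.672
vertex 0.696 3.424 -3.348
endloop
endfacet
facet normal 0.313 0.386 0.868
outer loop
vertex 1.106 3.103 -3.353
vertex 0.696 3.424 -3.348
vertex -0.044 2.043 -2.468
endloop
endfacet
facet normal 0.436 0.566 -0.700
outer loop
vertex 0.696 3.424 -3.348
vertex 0.704 3.017 -3.672
vertex 0.295 3.338 -3.667
endloop
endfacet
facet normal -0.559 0.637 0.531
outer loop
vertex 0.696 3.424 -3.348
vertex 0.295 3.338 -3.667
vertex -0.044 2.043 -2.468
endloop
endfacet
facet normal 0.436 0.566 -0.700
outer loop
vertex 0.295 3.338 -3.667
vertex 0.704 3.017 -3.672
vertex 0.303 2.931 -3.991
endloop
endfacet
facet normal -0.981 0.108 -0.160
outer loop
vertex 0.295 3.338 -3.667
vertex 0.303 2.931 -3.991
vertex -0.044 2.043 -2.468
endloop
endfacet
facet normal 0.435 0.567 -0.700
outer loop
vertex 0.303 2.931 -3.991
vertex 0.704 3.017 -3.672
vertex 0.712 2.611 -3.996
endloop
endfacet
facet normal -0.533 -0.673 -0.514
outer loop
vertex 0.303 2.931 -3.991
vertex 0.712 2.611 -3.996
vertex -0.044 2.043 -2.468
endloop
endfacet
facet normal 0.435 0.567 -0.700
outer loop
vertex 0.712 2.611 -3.996
vertex 0.704 3.017 -3.672
vertex 1.114 2.696 -3.677
endloop
endfacet
facet normal 0.336 -0.925 -0.177
outer loop
vertex 0.712 2.611 -3.996
vertex 1.114 2.696 -3.677
vertex -0.044 2.043 -2.468
endloop
endfacet
facet normal 0.435 0.566 -0.700
outer loop
vertex 1.114 2.696 -3.677
vertex 0.704 3.017 -3.672
vertex 1.106 3.103 -3.353
endloop
endfacet
facet normal 0.761 -0.395 0.515
outer loop
vertex 1.114 2.696 -3.677
vertex 1.106 3.103 -3.353
vertex -0.044 2.043 -2.468
endloop
endfacet
facet normal -0.640 -0.495 0.587
outer loop
vertex 1.725 -1.108 2.343
vertex 0.217 -0.587 1.138
vertex 2.001 -2.683 1.317
endloop
endfacet
facet normal 0.755 -0.260 0.602
outer loop
vertex 2.583 -2.233 0.782
vertex 1.725 -1.108 2.343
vertex 2.001 -2.683 1.317
endloop
endfacet
facet normal -0.640 -0.495 0.588
outer loop
vertex 2.001 -2.683 1.317
vertex 0.217 -0.587 1.138
vertex 0.492 -2.162 0.112
endloop
endfacet
facet normal 0.145 -0.829 -0.540
outer loop
vertex 0.492 -2.162 0.112
vertex 2.583 -2.233 0.782
vertex 2.001 -2.683 1.317
endloop
endfacet
facet normal -0.145 0.829 0.540
outer loop
vertex 1.725 -1.108 2.343
vertex 0.799 -0.137 0.603
vertex 0.217 -0.587 1.138
endloop
endfacet
facet normal 0.754 -0.261 0.603
outer loop
vertex 2.308 -0.658 1.808
vertex 1.725 -1.108 2.343
vertex 2.583 -2.233 0.782
endloop
endfacet
facet normal -0.145 0.829 0.540
outer loop
vertex 2.308 -0.658 1.808
vertex 0.799 -0.137 0.603
vertex 1.725 -1.108 2.343
endloop
endfacet
facet normal -0.755 0.260 -0.602
outer loop
vertex 0.217 -0.587 1.138
vertex 0.799 -0.137 0.603
vertex 0.492 -2.162 0.112
endloop
endfacet
facet normal 0.145 -0.829 -0.540
outer loop
vertex 1.075 -1.712 -0.423
vertex 2.583 -2.233 0.782
vertex 0.492 -2.162 0.112
endloop
endfacet
facet normal -0.754 0.260 -0.603
outer loop
vertex 0.492 -2.162 0.112
vertex 0.799 -0.137 0.603
vertex 1.075 -1.712 -0.423
endloop
endfacet
facet normal 0.640 0.495 -0.588
outer loop
vertex 1.075 -1.712 -0.423
vertex 2.308 -0.658 1.808
vertex 2.583 -2.233 0.782
endloop
endfacet
facet normal 0.640 0.495 -0.588
outer loop
vertex 0.799 -0.137 0.603
vertex 2.308 -0.658 1.808
vertex 1.075 -1.712 -0.423
endloop
endfacet
facet normal -0.824 0.565 0.029
outer loop
vertex 1.365 0.476 2.381
vertex 0.873 -0.272 2.971
vertex 1.427 0.511 3.451
endloop
endfacet
facet normal -0.239 0.971 -0.018
outer loop
vertex 1.365 0.476 2.381
vertex 1.427 0.511 3.451
vertex 2.296 0.714 2.856
endloop
endfacet
facet normal 0.111 0.784 -0.611
outer loop
vertex 1.365 0.476 2.381
vertex 2.296 0.714 2.856
vertex 2.279 0.057 2.009
endloop
endfacet
facet normal -0.258 0.263 -0.930
outer loop
vertex 1.365 0.476 2.381
vertex 2.279 0.057 2.009
vertex 1.399 -0.553 2.08
endloop
endfacet
facet normal -0.836 0.129 -0.534
outer loop
vertex 1.365 0.476 2.381
vertex 1.399 -0.553 2.08
vertex 0.873 -0.272 2.971
endloop
endfacet
facet normal 0.179 0.822 0.541
outer loop
vertex 2.296 0.714 2.856
vertex 1.427 0.511 3.451
vertex 2.381 0.113 3.74
endloop
endfacet
facet normal -0.768 0.164 0.619
outer loop
vertex 1.427 0.511 3.451
vertex 0.873 -0.272 2.971
vertex 1.501 -0.497 3.811
endloop
endfacet
facet normal -0.787 -0.543 -0.293
outer loop
vertex 0.873 -0.272 2.971
vertex 1.399 -0.553 2.08
vertex 1.484 -1.154 2.964
endloop
endfacet
facet normal 0.148 -0.323 -0.935
outer loop
vertex 1.399 -0.553 2.08
vertex 2.279 0.057 2.009
vertex 2.353 -0.951 2.369
endloop
endfacet
facet normal 0.745 0.520 -0.418
outer loop
vertex 2.279 0.057 2.009
vertex 2.296 0.714 2.856
vertex 2.907 -0.168 2.849
endloop
endfacet
facet normal 0.258 -0.263 0.930
outer loop
vertex 2.415 -0.916 3.439
vertex 2.381 0.113 3.74
vertex 1.501 -0.497 3.811
endloop
endfacet
facet normal -0.111 -0.784 0.611
outer loop
vertex 2.415 -0.916 3.439
vertex 1.501 -0.497 3.811
vertex 1.484 -1.154 2.964
endloop
endfacet
facet normal 0.239 -0.971 0.018
outer loop
vertex 2.415 -0.916 3.439
vertex 1.484 -1.154 2.964
vertex 2.353 -0.951 2.369
endloop
endfacet
facet normal 0.824 -0.565 -0.029
outer loop
vertex 2.415 -0.916 3.439
vertex 2.353 -0.951 2.369
vertex 2.907 -0.168 2.849
endloop
endfacet
facet normal 0.836 -0.129 0.534
outer loop
vertex 2.415 -0.916 3.439
vertex 2.907 -0.168 2.849
vertex 2.381 0.113 3.74
endloop
endfacet
facet normal -0.148 0.323 0.935
outer loop
vertex 1.501 -0.497 3.811
vertex 2.381 0.113 3.74
vertex 1.427 0.511 3.451
endloop
endfacet
facet normal -0.745 -0.520 0.418
outer loop
vertex 1.484 -1.154 2.964
vertex 1.501 -0.497 3.811
vertex 0.873 -0.272 2.971
endloop
endfacet
facet normal -0.179 -0.822 -0.541
outer loop
vertex 2.353 -0.951 2.369
vertex 1.484 -1.154 2.964
vertex 1.399 -0.553 2.08
endloop
endfacet
facet normal 0.768 -0.164 -0.619
outer loop
vertex 2.907 -0.168 2.849
vertex 2.353 -0.951 2.369
vertex 2.279 0.057 2.009
endloop
endfacet
facet normal 0.787 0.543 0.293
outer loop
vertex 2.381 0.113 3.74
vertex 2.907 -0.168 2.849
vertex 2.296 0.714 2.856
endloop
endfacet

endsolid


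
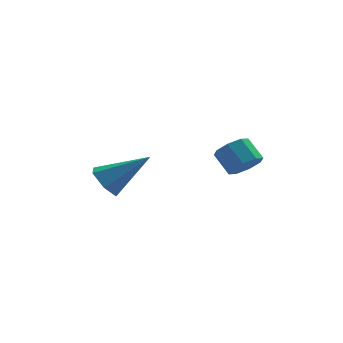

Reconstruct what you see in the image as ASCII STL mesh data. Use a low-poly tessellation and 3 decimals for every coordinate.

solid 
facet normal -0.804 -0.025 -0.595
outer loop
vertex -0.544 2.284 -2.942
vertex -0.971 1.955 -2.351
vertex -0.94 2.751 -2.427
endloop
endfacet
facet normal 0.574 0.776 -0.262
outer loop
vertex -0.544 2.284 -2.942
vertex -0.94 2.751 -2.427
vertex 0.651 2.005 -1.149
endloop
endfacet
facet normal -0.803 -0.026 -0.596
outer loop
vertex -0.94 2.751 -2.427
vertex -0.971 1.955 -2.351
vertex -1.368 2.421 -1.836
endloop
endfacet
facet normal 0.011 0.870 0.494
outer loop
vertex -0.94 2.751 -2.427
vertex -1.368 2.421 -1.836
vertex 0.651 2.005 -1.149
endloop
endfacet
facet normal -0.803 -0.025 -0.596
outer loop
vertex -1.368 2.421 -1.836
vertex -0.971 1.955 -2.351
vertex -1.399 1.625 -1.761
endloop
endfacet
facet normal -0.302 0.101 0.948
outer loop
vertex -1.368 2.421 -1.836
vertex -1.399 1.625 -1.761
vertex 0.651 2.005 -1.149
endloop
endfacet
facet normal -0.803 -0.025 -0.596
outer loop
vertex -1.399 1.625 -1.761
vertex -0.971 1.955 -2.351
vertex -1.002 1.159 -2.276
endloop
endfacet
facet normal -0.052 -0.760 0.648
outer loop
vertex -1.399 1.625 -1.761
vertex -1.002 1.159 -2.276
vertex 0.651 2.005 -1.149
endloop
endfacet
facet normal -0.803 -0.025 -0.595
outer loop
vertex -1.002 1.159 -2.276
vertex -0.971 1.955 -2.351
vertex -0.574 1.489 -2.867
endloop
endfacet
facet normal 0.510 -0.853 -0.107
outer loop
vertex -1.002 1.159 -2.276
vertex -0.574 1.489 -2.867
vertex 0.651 2.005 -1.149
endloop
endfacet
facet normal -0.803 -0.026 -0.595
outer loop
vertex -0.574 1.489 -2.867
vertex -0.971 1.955 -2.351
vertex -0.544 2.284 -2.942
endloop
endfacet
facet normal 0.823 -0.084 -0.562
outer loop
vertex -0.574 1.489 -2.867
vertex -0.544 2.284 -2.942
vertex 0.651 2.005 -1.149
endloop
endfacet
facet normal 0.467 -0.578 -0.670
outer loop
vertex 4.168 -1.038 0.021
vertex 3.858 -0.695 -0.491
vertex 4.449 -0.622 -0.142
endloop
endfacet
facet normal 0.706 -0.212 0.676
outer loop
vertex 4.168 -1.038 0.021
vertex 4.449 -0.622 -0.142
vertex 3.691 -0.449 0.704
endloop
endfacet
facet normal 0.706 -0.212 0.676
outer loop
vertex 3.691 -0.449 0.704
vertex 4.449 -0.622 -0.142
vertex 3.972 -0.033 0.541
endloop
endfacet
facet normal -0.467 0.578 0.669
outer loop
vertex 3.691 -0.449 0.704
vertex 3.972 -0.033 0.541
vertex 3.382 -0.105 0.191
endloop
endfacet
facet normal 0.467 -0.577 -0.670
outer loop
vertex 4.449 -0.622 -0.142
vertex 3.858 -0.695 -0.491
vertex 4.384 -0.248 -0.509
endloop
endfacet
facet normal 0.875 0.407 0.260
outer loop
vertex 4.449 -0.622 -0.142
vertex 4.384 -0.248 -0.509
vertex 3.972 -0.033 0.541
endloop
endfacet
facet normal 0.875 0.408 0.260
outer loop
vertex 3.972 -0.033 0.541
vertex 4.384 -0.248 -0.509
vertex 3.907 0.341 0.173
endloop
endfacet
facet normal -0.468 0.577 0.669
outer loop
vertex 3.972 -0.033 0.541
vertex 3.907 0.341 0.173
vertex 3.382 -0.105 0.191
endloop
endfacet
facet normal 0.468 -0.578 -0.669
outer loop
vertex 4.384 -0.248 -0.509
vertex 3.858 -0.695 -0.491
vertex 4.012 -0.136 -0.866
endloop
endfacet
facet normal 0.533 0.788 -0.308
outer loop
vertex 4.384 -0.248 -0.509
vertex 4.012 -0.136 -0.866
vertex 3.907 0.341 0.173
endloop
endfacet
facet normal 0.533 0.788 -0.308
outer loop
vertex 3.907 0.341 0.173
vertex 4.012 -0.136 -0.866
vertex 3.535 0.453 -0.184
endloop
endfacet
facet normal -0.468 0.578 0.669
outer loop
vertex 3.907 0.341 0.173
vertex 3.535 0.453 -0.184
vertex 3.382 -0.105 0.191
endloop
endfacet
facet normal 0.468 -0.578 -0.669
outer loop
vertex 4.012 -0.136 -0.866
vertex 3.858 -0.695 -0.491
vertex 3.549 -0.351 -1.004
endloop
endfacet
facet normal -0.121 0.708 -0.696
outer loop
vertex 4.012 -0.136 -0.866
vertex 3.549 -0.351 -1.004
vertex 3.535 0.453 -0.184
endloop
endfacet
facet normal -0.123 0.708 -0.696
outer loop
vertex 3.535 0.453 -0.184
vertex 3.549 -0.351 -1.004
vertex 3.072 0.238 -0.321
endloop
endfacet
facet normal -0.467 0.578 0.670
outer loop
vertex 3.535 0.453 -0.184
vertex 3.072 0.238 -0.321
vertex 3.382 -0.105 0.191
endloop
endfacet
facet normal 0.467 -0.578 -0.669
outer loop
vertex 3.549 -0.351 -1.004
vertex 3.858 -0.695 -0.491
vertex 3.268 -0.767 -0.841
endloop
endfacet
facet normal -0.706 0.212 -0.676
outer loop
vertex 3.549 -0.351 -1.004
vertex 3.268 -0.767 -0.841
vertex 3.072 0.238 -0.321
endloop
endfacet
facet normal -0.706 0.212 -0.676
outer loop
vertex 3.072 0.238 -0.321
vertex 3.268 -0.767 -0.841
vertex 2.791 -0.178 -0.158
endloop
endfacet
facet normal -0.467 0.578 0.670
outer loop
vertex 3.072 0.238 -0.321
vertex 2.791 -0.178 -0.158
vertex 3.382 -0.105 0.191
endloop
endfacet
facet normal 0.468 -0.577 -0.669
outer loop
vertex 3.268 -0.767 -0.841
vertex 3.858 -0.695 -0.491
vertex 3.333 -1.141 -0.473
endloop
endfacet
facet normal -0.875 -0.408 -0.260
outer loop
vertex 3.268 -0.767 -0.841
vertex 3.333 -1.141 -0.473
vertex 2.791 -0.178 -0.158
endloop
endfacet
facet normal -0.875 -0.408 -0.260
outer loop
vertex 2.791 -0.178 -0.158
vertex 3.333 -1.141 -0.473
vertex 2.856 -0.552 0.209
endloop
endfacet
facet normal -0.467 0.577 0.670
outer loop
vertex 2.791 -0.178 -0.158
vertex 2.856 -0.552 0.209
vertex 3.382 -0.105 0.191
endloop
endfacet
facet normal 0.468 -0.578 -0.669
outer loop
vertex 3.333 -1.141 -0.473
vertex 3.858 -0.695 -0.491
vertex 3.705 -1.253 -0.116
endloop
endfacet
facet normal -0.533 -0.788 0.308
outer loop
vertex 3.333 -1.141 -0.473
vertex 3.705 -1.253 -0.116
vertex 2.856 -0.552 0.209
endloop
endfacet
facet normal -0.533 -0.788 0.308
outer loop
vertex 2.856 -0.552 0.209
vertex 3.705 -1.253 -0.116
vertex 3.228 -0.664 0.566
endloop
endfacet
facet normal -0.468 0.578 0.669
outer loop
vertex 2.856 -0.552 0.209
vertex 3.228 -0.664 0.566
vertex 3.382 -0.105 0.191
endloop
endfacet
facet normal 0.467 -0.578 -0.670
outer loop
vertex 3.705 -1.253 -0.116
vertex 3.858 -0.695 -0.491
vertex 4.168 -1.038 0.021
endloop
endfacet
facet normal 0.122 -0.707 0.696
outer loop
vertex 3.705 -1.253 -0.116
vertex 4.168 -1.038 0.021
vertex 3.228 -0.664 0.566
endloop
endfacet
facet normal 0.122 -0.708 0.696
outer loop
vertex 3.228 -0.664 0.566
vertex 4.168 -1.038 0.021
vertex 3.691 -0.449 0.704
endloop
endfacet
facet normal -0.468 0.578 0.669
outer loop
vertex 3.228 -0.664 0.566
vertex 3.691 -0.449 0.704
vertex 3.382 -0.105 0.191
endloop
endfacet

endsolid


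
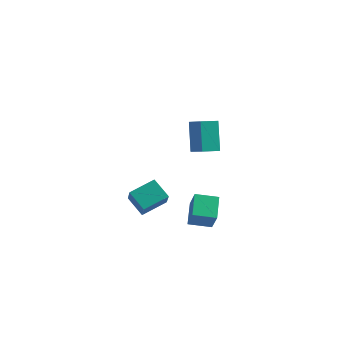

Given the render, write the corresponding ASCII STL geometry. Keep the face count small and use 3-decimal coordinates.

solid 
facet normal -0.378 0.386 -0.841
outer loop
vertex -1.716 -1.324 -3.603
vertex -0.512 -0.7 -3.857
vertex -1.229 -2.586 -4.401
endloop
endfacet
facet normal -0.872 -0.453 0.184
outer loop
vertex -0.628 -3.2 -3.063
vertex -1.716 -1.324 -3.603
vertex -1.229 -2.586 -4.401
endloop
endfacet
facet normal -0.378 0.386 -0.841
outer loop
vertex -1.229 -2.586 -4.401
vertex -0.512 -0.7 -3.857
vertex -0.025 -1.962 -4.655
endloop
endfacet
facet normal 0.309 -0.804 -0.508
outer loop
vertex -0.025 -1.962 -4.655
vertex -0.628 -3.2 -3.063
vertex -1.229 -2.586 -4.401
endloop
endfacet
facet normal -0.309 0.804 0.508
outer loop
vertex -1.716 -1.324 -3.603
vertex 0.089 -1.314 -2.519
vertex -0.512 -0.7 -3.857
endloop
endfacet
facet normal -0.872 -0.453 0.184
outer loop
vertex -1.115 -1.938 -2.265
vertex -1.716 -1.324 -3.603
vertex -0.628 -3.2 -3.063
endloop
endfacet
facet normal -0.309 0.804 0.508
outer loop
vertex -1.115 -1.938 -2.265
vertex 0.089 -1.314 -2.519
vertex -1.716 -1.324 -3.603
endloop
endfacet
facet normal 0.872 0.453 -0.184
outer loop
vertex -0.512 -0.7 -3.857
vertex 0.089 -1.314 -2.519
vertex -0.025 -1.962 -4.655
endloop
endfacet
facet normal 0.309 -0.804 -0.508
outer loop
vertex 0.576 -2.576 -3.317
vertex -0.628 -3.2 -3.063
vertex -0.025 -1.962 -4.655
endloop
endfacet
facet normal 0.872 0.453 -0.184
outer loop
vertex -0.025 -1.962 -4.655
vertex 0.089 -1.314 -2.519
vertex 0.576 -2.576 -3.317
endloop
endfacet
facet normal 0.378 -0.386 0.841
outer loop
vertex 0.576 -2.576 -3.317
vertex -1.115 -1.938 -2.265
vertex -0.628 -3.2 -3.063
endloop
endfacet
facet normal 0.378 -0.386 0.841
outer loop
vertex 0.089 -1.314 -2.519
vertex -1.115 -1.938 -2.265
vertex 0.576 -2.576 -3.317
endloop
endfacet
facet normal -0.370 0.570 -0.733
outer loop
vertex -5.12 -2.326 -3.609
vertex -4.237 -1.026 -3.044
vertex -4.028 -2.701 -4.452
endloop
endfacet
facet normal -0.529 -0.778 -0.339
outer loop
vertex -3.383 -3.694 -3.176
vertex -5.12 -2.326 -3.609
vertex -4.028 -2.701 -4.452
endloop
endfacet
facet normal -0.370 0.570 -0.733
outer loop
vertex -4.028 -2.701 -4.452
vertex -4.237 -1.026 -3.044
vertex -3.145 -1.401 -3.887
endloop
endfacet
facet normal 0.764 -0.262 -0.590
outer loop
vertex -3.145 -1.401 -3.887
vertex -3.383 -3.694 -3.176
vertex -4.028 -2.701 -4.452
endloop
endfacet
facet normal -0.764 0.262 0.590
outer loop
vertex -5.12 -2.326 -3.609
vertex -3.592 -2.019 -1.768
vertex -4.237 -1.026 -3.044
endloop
endfacet
facet normal -0.529 -0.778 -0.339
outer loop
vertex -4.475 -3.319 -2.333
vertex -5.12 -2.326 -3.609
vertex -3.383 -3.694 -3.176
endloop
endfacet
facet normal -0.764 0.262 0.590
outer loop
vertex -4.475 -3.319 -2.333
vertex -3.592 -2.019 -1.768
vertex -5.12 -2.326 -3.609
endloop
endfacet
facet normal 0.529 0.778 0.339
outer loop
vertex -4.237 -1.026 -3.044
vertex -3.592 -2.019 -1.768
vertex -3.145 -1.401 -3.887
endloop
endfacet
facet normal 0.764 -0.262 -0.590
outer loop
vertex -2.5 -2.394 -2.611
vertex -3.383 -3.694 -3.176
vertex -3.145 -1.401 -3.887
endloop
endfacet
facet normal 0.529 0.778 0.339
outer loop
vertex -3.145 -1.401 -3.887
vertex -3.592 -2.019 -1.768
vertex -2.5 -2.394 -2.611
endloop
endfacet
facet normal 0.370 -0.570 0.733
outer loop
vertex -2.5 -2.394 -2.611
vertex -4.475 -3.319 -2.333
vertex -3.383 -3.694 -3.176
endloop
endfacet
facet normal 0.370 -0.570 0.733
outer loop
vertex -3.592 -2.019 -1.768
vertex -4.475 -3.319 -2.333
vertex -2.5 -2.394 -2.611
endloop
endfacet
facet normal -0.742 0.462 -0.485
outer loop
vertex -1.174 -2.57 3.913
vertex -0.521 -1.751 3.694
vertex -0.621 -3.465 2.212
endloop
endfacet
facet normal -0.610 -0.765 0.204
outer loop
vertex 0.381 -4.089 2.866
vertex -1.174 -2.57 3.913
vertex -0.621 -3.465 2.212
endloop
endfacet
facet normal -0.742 0.462 -0.485
outer loop
vertex -0.621 -3.465 2.212
vertex -0.521 -1.751 3.694
vertex 0.032 -2.646 1.993
endloop
endfacet
facet normal 0.276 -0.448 -0.850
outer loop
vertex 0.032 -2.646 1.993
vertex 0.381 -4.089 2.866
vertex -0.621 -3.465 2.212
endloop
endfacet
facet normal -0.276 0.448 0.850
outer loop
vertex -1.174 -2.57 3.913
vertex 0.481 -2.375 4.348
vertex -0.521 -1.751 3.694
endloop
endfacet
facet normal -0.610 -0.765 0.204
outer loop
vertex -0.172 -3.194 4.567
vertex -1.174 -2.57 3.913
vertex 0.381 -4.089 2.866
endloop
endfacet
facet normal -0.276 0.448 0.850
outer loop
vertex -0.172 -3.194 4.567
vertex 0.481 -2.375 4.348
vertex -1.174 -2.57 3.913
endloop
endfacet
facet normal 0.610 0.765 -0.204
outer loop
vertex -0.521 -1.751 3.694
vertex 0.481 -2.375 4.348
vertex 0.032 -2.646 1.993
endloop
endfacet
facet normal 0.276 -0.448 -0.850
outer loop
vertex 1.034 -3.27 2.647
vertex 0.381 -4.089 2.866
vertex 0.032 -2.646 1.993
endloop
endfacet
facet normal 0.610 0.765 -0.204
outer loop
vertex 0.032 -2.646 1.993
vertex 0.481 -2.375 4.348
vertex 1.034 -3.27 2.647
endloop
endfacet
facet normal 0.742 -0.462 0.485
outer loop
vertex 1.034 -3.27 2.647
vertex -0.172 -3.194 4.567
vertex 0.381 -4.089 2.866
endloop
endfacet
facet normal 0.742 -0.462 0.485
outer loop
vertex 0.481 -2.375 4.348
vertex -0.172 -3.194 4.567
vertex 1.034 -3.27 2.647
endloop
endfacet

endsolid


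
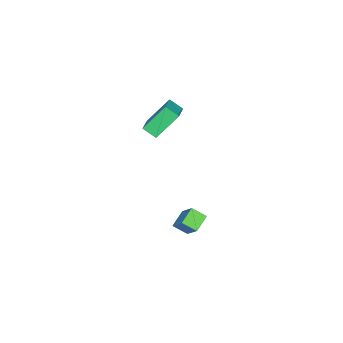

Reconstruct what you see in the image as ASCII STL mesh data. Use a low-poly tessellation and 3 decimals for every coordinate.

solid 
facet normal -0.506 0.429 0.749
outer loop
vertex -2.812 -2.8 4.473
vertex -2.927 -1.965 3.917
vertex -4.325 -3.444 3.82
endloop
endfacet
facet normal 0.114 -0.827 0.551
outer loop
vertex -3.273 -4.335 2.263
vertex -2.812 -2.8 4.473
vertex -4.325 -3.444 3.82
endloop
endfacet
facet normal -0.506 0.429 0.749
outer loop
vertex -4.325 -3.444 3.82
vertex -2.927 -1.965 3.917
vertex -4.44 -2.609 3.264
endloop
endfacet
facet normal -0.855 -0.364 -0.370
outer loop
vertex -4.44 -2.609 3.264
vertex -3.273 -4.335 2.263
vertex -4.325 -3.444 3.82
endloop
endfacet
facet normal 0.855 0.364 0.370
outer loop
vertex -2.812 -2.8 4.473
vertex -1.875 -2.856 2.36
vertex -2.927 -1.965 3.917
endloop
endfacet
facet normal 0.114 -0.827 0.551
outer loop
vertex -1.76 -3.691 2.916
vertex -2.812 -2.8 4.473
vertex -3.273 -4.335 2.263
endloop
endfacet
facet normal 0.855 0.364 0.370
outer loop
vertex -1.76 -3.691 2.916
vertex -1.875 -2.856 2.36
vertex -2.812 -2.8 4.473
endloop
endfacet
facet normal -0.114 0.827 -0.551
outer loop
vertex -2.927 -1.965 3.917
vertex -1.875 -2.856 2.36
vertex -4.44 -2.609 3.264
endloop
endfacet
facet normal -0.855 -0.364 -0.370
outer loop
vertex -3.388 -3.5 1.707
vertex -3.273 -4.335 2.263
vertex -4.44 -2.609 3.264
endloop
endfacet
facet normal -0.114 0.827 -0.551
outer loop
vertex -4.44 -2.609 3.264
vertex -1.875 -2.856 2.36
vertex -3.388 -3.5 1.707
endloop
endfacet
facet normal 0.506 -0.429 -0.749
outer loop
vertex -3.388 -3.5 1.707
vertex -1.76 -3.691 2.916
vertex -3.273 -4.335 2.263
endloop
endfacet
facet normal 0.506 -0.429 -0.749
outer loop
vertex -1.875 -2.856 2.36
vertex -1.76 -3.691 2.916
vertex -3.388 -3.5 1.707
endloop
endfacet
facet normal -0.894 0.019 0.447
outer loop
vertex -1.699 -0.381 -2.802
vertex -1.952 0.471 -3.343
vertex -2.372 -1.408 -4.104
endloop
endfacet
facet normal 0.243 -0.819 0.520
outer loop
vertex -1.308 -1.431 -4.637
vertex -1.699 -0.381 -2.802
vertex -2.372 -1.408 -4.104
endloop
endfacet
facet normal -0.894 0.019 0.447
outer loop
vertex -2.372 -1.408 -4.104
vertex -1.952 0.471 -3.343
vertex -2.625 -0.557 -4.645
endloop
endfacet
facet normal -0.377 -0.574 -0.727
outer loop
vertex -2.625 -0.557 -4.645
vertex -1.308 -1.431 -4.637
vertex -2.372 -1.408 -4.104
endloop
endfacet
facet normal 0.377 0.574 0.727
outer loop
vertex -1.699 -0.381 -2.802
vertex -0.888 0.448 -3.876
vertex -1.952 0.471 -3.343
endloop
endfacet
facet normal 0.244 -0.818 0.520
outer loop
vertex -0.635 -0.403 -3.335
vertex -1.699 -0.381 -2.802
vertex -1.308 -1.431 -4.637
endloop
endfacet
facet normal 0.376 0.574 0.727
outer loop
vertex -0.635 -0.403 -3.335
vertex -0.888 0.448 -3.876
vertex -1.699 -0.381 -2.802
endloop
endfacet
facet normal -0.243 0.818 -0.521
outer loop
vertex -1.952 0.471 -3.343
vertex -0.888 0.448 -3.876
vertex -2.625 -0.557 -4.645
endloop
endfacet
facet normal -0.376 -0.574 -0.728
outer loop
vertex -1.561 -0.579 -5.178
vertex -1.308 -1.431 -4.637
vertex -2.625 -0.557 -4.645
endloop
endfacet
facet normal -0.244 0.819 -0.520
outer loop
vertex -2.625 -0.557 -4.645
vertex -0.888 0.448 -3.876
vertex -1.561 -0.579 -5.178
endloop
endfacet
facet normal 0.894 -0.019 -0.447
outer loop
vertex -1.561 -0.579 -5.178
vertex -0.635 -0.403 -3.335
vertex -1.308 -1.431 -4.637
endloop
endfacet
facet normal 0.894 -0.019 -0.447
outer loop
vertex -0.888 0.448 -3.876
vertex -0.635 -0.403 -3.335
vertex -1.561 -0.579 -5.178
endloop
endfacet

endsolid


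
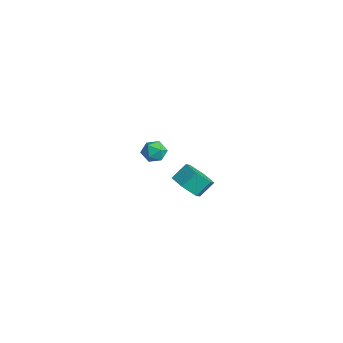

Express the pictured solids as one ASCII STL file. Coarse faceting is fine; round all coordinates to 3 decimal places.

solid 
facet normal 0.006 -0.744 -0.668
outer loop
vertex -1.799 2.771 -3.98
vertex -2.876 2.715 -3.928
vertex -2.404 3.366 -4.648
endloop
endfacet
facet normal 0.828 0.378 -0.414
outer loop
vertex -1.799 2.771 -3.98
vertex -2.404 3.366 -4.648
vertex -1.806 3.701 -3.145
endloop
endfacet
facet normal 0.828 0.379 -0.414
outer loop
vertex -1.806 3.701 -3.145
vertex -2.404 3.366 -4.648
vertex -2.412 4.296 -3.813
endloop
endfacet
facet normal -0.006 0.744 0.668
outer loop
vertex -1.806 3.701 -3.145
vertex -2.412 4.296 -3.813
vertex -2.884 3.645 -3.092
endloop
endfacet
facet normal 0.006 -0.744 -0.668
outer loop
vertex -2.404 3.366 -4.648
vertex -2.876 2.715 -3.928
vertex -3.481 3.31 -4.596
endloop
endfacet
facet normal -0.070 0.666 -0.743
outer loop
vertex -2.404 3.366 -4.648
vertex -3.481 3.31 -4.596
vertex -2.412 4.296 -3.813
endloop
endfacet
facet normal -0.071 0.666 -0.742
outer loop
vertex -2.412 4.296 -3.813
vertex -3.481 3.31 -4.596
vertex -3.489 4.24 -3.76
endloop
endfacet
facet normal -0.006 0.744 0.668
outer loop
vertex -2.412 4.296 -3.813
vertex -3.489 4.24 -3.76
vertex -2.884 3.645 -3.092
endloop
endfacet
facet normal 0.006 -0.744 -0.668
outer loop
vertex -3.481 3.31 -4.596
vertex -2.876 2.715 -3.928
vertex -3.954 2.659 -3.875
endloop
endfacet
facet normal -0.899 0.288 -0.329
outer loop
vertex -3.481 3.31 -4.596
vertex -3.954 2.659 -3.875
vertex -3.489 4.24 -3.76
endloop
endfacet
facet normal -0.899 0.288 -0.329
outer loop
vertex -3.489 4.24 -3.76
vertex -3.954 2.659 -3.875
vertex -3.961 3.589 -3.04
endloop
endfacet
facet normal -0.006 0.744 0.668
outer loop
vertex -3.489 4.24 -3.76
vertex -3.961 3.589 -3.04
vertex -2.884 3.645 -3.092
endloop
endfacet
facet normal 0.006 -0.744 -0.668
outer loop
vertex -3.954 2.659 -3.875
vertex -2.876 2.715 -3.928
vertex -3.348 2.064 -3.207
endloop
endfacet
facet normal -0.828 -0.378 0.414
outer loop
vertex -3.954 2.659 -3.875
vertex -3.348 2.064 -3.207
vertex -3.961 3.589 -3.04
endloop
endfacet
facet normal -0.828 -0.378 0.413
outer loop
vertex -3.961 3.589 -3.04
vertex -3.348 2.064 -3.207
vertex -3.356 2.994 -2.372
endloop
endfacet
facet normal -0.006 0.744 0.668
outer loop
vertex -3.961 3.589 -3.04
vertex -3.356 2.994 -2.372
vertex -2.884 3.645 -3.092
endloop
endfacet
facet normal 0.006 -0.744 -0.668
outer loop
vertex -3.348 2.064 -3.207
vertex -2.876 2.715 -3.928
vertex -2.271 2.12 -3.26
endloop
endfacet
facet normal 0.071 -0.666 0.743
outer loop
vertex -3.348 2.064 -3.207
vertex -2.271 2.12 -3.26
vertex -3.356 2.994 -2.372
endloop
endfacet
facet normal 0.070 -0.667 0.742
outer loop
vertex -3.356 2.994 -2.372
vertex -2.271 2.12 -3.26
vertex -2.279 3.05 -2.424
endloop
endfacet
facet normal -0.006 0.744 0.668
outer loop
vertex -3.356 2.994 -2.372
vertex -2.279 3.05 -2.424
vertex -2.884 3.645 -3.092
endloop
endfacet
facet normal 0.006 -0.744 -0.668
outer loop
vertex -2.271 2.12 -3.26
vertex -2.876 2.715 -3.928
vertex -1.799 2.771 -3.98
endloop
endfacet
facet normal 0.899 -0.288 0.329
outer loop
vertex -2.271 2.12 -3.26
vertex -1.799 2.771 -3.98
vertex -2.279 3.05 -2.424
endloop
endfacet
facet normal 0.899 -0.289 0.329
outer loop
vertex -2.279 3.05 -2.424
vertex -1.799 2.771 -3.98
vertex -1.806 3.701 -3.145
endloop
endfacet
facet normal -0.006 0.744 0.668
outer loop
vertex -2.279 3.05 -2.424
vertex -1.806 3.701 -3.145
vertex -2.884 3.645 -3.092
endloop
endfacet
facet normal 0.418 0.675 0.608
outer loop
vertex 2.255 -1.252 3.845
vertex 1.874 -1.535 4.421
vertex 2.55 -1.803 4.254
endloop
endfacet
facet normal 0.857 0.511 0.070
outer loop
vertex 2.255 -1.252 3.845
vertex 2.55 -1.803 4.254
vertex 2.616 -1.812 3.51
endloop
endfacet
facet normal 0.521 0.660 -0.541
outer loop
vertex 2.255 -1.252 3.845
vertex 2.616 -1.812 3.51
vertex 1.981 -1.55 3.218
endloop
endfacet
facet normal -0.124 0.916 -0.381
outer loop
vertex 2.255 -1.252 3.845
vertex 1.981 -1.55 3.218
vertex 1.522 -1.378 3.781
endloop
endfacet
facet normal -0.188 0.925 0.330
outer loop
vertex 2.255 -1.252 3.845
vertex 1.522 -1.378 3.781
vertex 1.874 -1.535 4.421
endloop
endfacet
facet normal 0.977 -0.193 0.089
outer loop
vertex 2.616 -1.812 3.51
vertex 2.55 -1.803 4.254
vertex 2.458 -2.442 3.879
endloop
endfacet
facet normal 0.266 0.073 0.961
outer loop
vertex 2.55 -1.803 4.254
vertex 1.874 -1.535 4.421
vertex 1.999 -2.27 4.442
endloop
endfacet
facet normal -0.715 0.478 0.510
outer loop
vertex 1.874 -1.535 4.421
vertex 1.522 -1.378 3.781
vertex 1.364 -2.008 4.15
endloop
endfacet
facet normal -0.612 0.464 -0.641
outer loop
vertex 1.522 -1.378 3.781
vertex 1.981 -1.55 3.218
vertex 1.43 -2.017 3.406
endloop
endfacet
facet normal 0.434 0.048 -0.900
outer loop
vertex 1.981 -1.55 3.218
vertex 2.616 -1.812 3.51
vertex 2.106 -2.285 3.239
endloop
endfacet
facet normal 0.124 -0.916 0.381
outer loop
vertex 1.725 -2.568 3.815
vertex 2.458 -2.442 3.879
vertex 1.999 -2.27 4.442
endloop
endfacet
facet normal -0.521 -0.660 0.541
outer loop
vertex 1.725 -2.568 3.815
vertex 1.999 -2.27 4.442
vertex 1.364 -2.008 4.15
endloop
endfacet
facet normal -0.857 -0.511 -0.070
outer loop
vertex 1.725 -2.568 3.815
vertex 1.364 -2.008 4.15
vertex 1.43 -2.017 3.406
endloop
endfacet
facet normal -0.418 -0.675 -0.608
outer loop
vertex 1.725 -2.568 3.815
vertex 1.43 -2.017 3.406
vertex 2.106 -2.285 3.239
endloop
endfacet
facet normal 0.188 -0.925 -0.330
outer loop
vertex 1.725 -2.568 3.815
vertex 2.106 -2.285 3.239
vertex 2.458 -2.442 3.879
endloop
endfacet
facet normal 0.612 -0.464 0.641
outer loop
vertex 1.999 -2.27 4.442
vertex 2.458 -2.442 3.879
vertex 2.55 -1.803 4.254
endloop
endfacet
facet normal -0.434 -0.048 0.900
outer loop
vertex 1.364 -2.008 4.15
vertex 1.999 -2.27 4.442
vertex 1.874 -1.535 4.421
endloop
endfacet
facet normal -0.977 0.193 -0.089
outer loop
vertex 1.43 -2.017 3.406
vertex 1.364 -2.008 4.15
vertex 1.522 -1.378 3.781
endloop
endfacet
facet normal -0.266 -0.073 -0.961
outer loop
vertex 2.106 -2.285 3.239
vertex 1.43 -2.017 3.406
vertex 1.981 -1.55 3.218
endloop
endfacet
facet normal 0.715 -0.478 -0.510
outer loop
vertex 2.458 -2.442 3.879
vertex 2.106 -2.285 3.239
vertex 2.616 -1.812 3.51
endloop
endfacet

endsolid
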